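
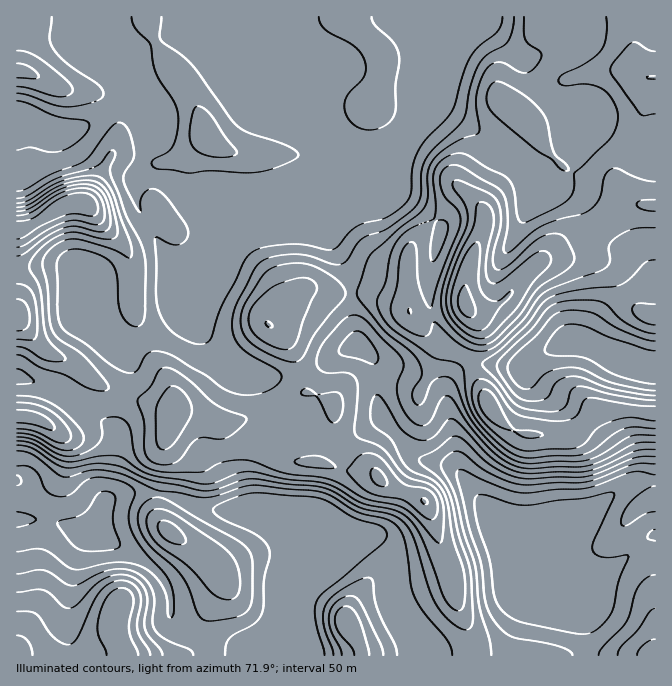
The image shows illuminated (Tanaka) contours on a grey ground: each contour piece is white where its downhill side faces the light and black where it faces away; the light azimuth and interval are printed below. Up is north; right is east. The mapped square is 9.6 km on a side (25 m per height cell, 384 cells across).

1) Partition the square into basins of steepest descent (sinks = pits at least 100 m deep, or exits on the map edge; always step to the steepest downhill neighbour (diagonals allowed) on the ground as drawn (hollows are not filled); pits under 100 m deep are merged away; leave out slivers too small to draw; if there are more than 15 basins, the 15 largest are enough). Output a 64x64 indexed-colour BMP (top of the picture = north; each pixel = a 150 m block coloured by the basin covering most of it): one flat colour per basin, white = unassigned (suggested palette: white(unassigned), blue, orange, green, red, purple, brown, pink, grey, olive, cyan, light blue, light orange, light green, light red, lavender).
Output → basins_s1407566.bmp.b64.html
<image width="64" height="64" href="data:image/bmp;base64,Qk12CAAAAAAAAHYAAAAoAAAAQAAAAEAAAAABAAQAAAAAAAAIAAATCwAAEwsAABAAAAAAAAAA////ALR3HwAOf/8ALKAsACgn1gC9Z5QAS1aMAMJ34wB/f38AIr28AM++FwDox64AeLv/AIrfmACWmP8A1bDFADMzMzMzMzMzMzMzMzMzMzMzMzMzMzMzIiIiIiIiIiIiMzMzMzMzMzMzMzMzMzMzMzMzMzMzMzIiIiIiIiIiIiIzMzMzMzMzMzMzMzMzMzMzMzMzMzMzMiIiIiIiIiIiIjMzMzMzMzMzMzMzMzMzMzMzMzMzMzMyIiIiIiIiIiIiMzMzMzMzMzMzMzMzMzMzMzMzMzMzMyIiIiIiIiIiIiIzMzMzMzMzMzMzMzMzMzMzMzMzMzMzIiIiIiIiIiIiIjMzMzMzMzMzMzMzMzMzMzMzMzMzMzMiIiIiIiIiIiIiMzMzMzMzMzMzMzMzMzMzMzMzMzMzMyIiIiIiIiIiIiIzMzMzMzMzMzMzMzMzMzMzMzMzMzMyIiIiIiIiIiIiIjMzMzMzMzMzMzMzMzMzMzMzMzMzMzIiIiIiIiIiIiIiMzMzMzMzMzMzMzMzMzMzMzMzMzMzMiIiIiIiIiIiIiIzMzMzMzMzMzMzMzMzMzMzMzMzMzMiIiIiIiIiIiIiIjMzMzMzMzMzMzMzMzMzMzMzMzMzMyIiIiIiIiIiIiIiMzMzMzMzMzMzMzMzMzMzMzMzMzMzIiIiIiIiIiIiIiIzMzMzMzMzMzMzMzMzMzMzMzMzMzIiIiIiIiIiIiIiIjMzMzMzMzMzMzMzMzMzMzMzMzMzMiIiIiIiIiIiIiIiMzMzMzMzMzMzMzMzMzMzMzMzMyIiIiIiIiIiIiIiIiIzMzMzMzMzMzMzMzMzMzMzMzMyIiIiIiIiIiIiIiIiIjMzMzMzMzMzMzMzMzMzMzMzIiIiIiIiIiIiIiIiIiIiMzMzMzMzMzMzMzMzMzMiIiIiIiIiIiIiIiIiIiIiIiIzMzMzMzMzMzMzMzMyIiIiIiIiIiIiIiIiIiIiIiIiIjMzMzMzMzMzMzMzMyIiIiIiIiIiIiIiIiIiIiIiIiIiMzMzMzMzMzMzMzMyIiIiIiIiIiIiIiIiIkRERCIiIiIzIiMzMzMzMzMzESIiIiIiIiIiIiIiIiIkREREQiIiIiIiIjMzMzMxERERERIiIiIiIiIiIiIiIkREREREIiJEIiIiIzMzMRERERERERIiIiIiIiIiIiIkREREREREREQiIiIjMxERERERERERERIiIiIiIiIiIiRERERERERERCIiIiIREREREREREREREiIiIiIiIiIiREREREREREREIiIiIREREREREREREREiIiIiIiIiIiJEREREREREREQiIiERERERERERERERESIiIiIiIiIiIkRERERERERERCIhERERERERERERERERIiIiIiIiIiIiREREREREREREIhERERERERERERERERIiIiIiIiIiIiJEREREREREREQhERERERERERERERERIiIiIiIiIiIiIkRERERERERERBEREREREREREREREREiIiIiIiIiIiIiREREREREREREERERERERERERERERESIiIiIiIiIiIiJEREREREREREQREREREREREREREREREiIiIiIhEiIiIiIkRERERERERBEREREREREREREREREREhERERESIiIiIiJEREREREREERERERERERERERERERERERERERIiIiIiIkREREREREQREREREREREREREREREREREREREiIiIiIiJERERERERBERERERERERERERERERERERERESIiIiIiIiREREREREERERERERERERERERERERERERERIiIiIiIiIiREREREQRERERERERERERERERERERERERESIiIiIiIiIkRERERBEREREREREREREREREREREREREREiIiIiIiIiIkREREERERERERERERERERERERERERERERIiIiIiIiIiIkREQRERERERERERERERERERERERERERESIiIiIiIiIiIkRBEREREREREREREREREREREREREREREiEiIiIiIiIiIiERERERERERERERERERERERERERERERERIiIiIiIiIiIREREREREREREREREREREREREREREREREiIiIiIiIiIhERERERERERERERERERERERERERERERERIiIiIiIiIiEREREREREREREREREREREREREREREREREiIiIiIiIiIRERERERERERERERERERERERERERERERERIiIiIiIiIhERERERERERERERERERERERERERERERERESIiIiIiIiEREREREREREREREREREREREREREREREREREiIiIiIiIREREREREREREREREREREREREREREREREREiIiIiIiIhERERERERERERERERERERERERERERERERESIiIiIiIiEREREREREREREREREREREREREREREREREREiIiIiIiIRERERERERERERERERERERERERERERERERERIiIiIiIhERERERERERERERERERERERERERERERERERERIiIiIiERERERERERERERERERERERERERERERERERERERERESIRERERERERERERERERERERERERERERERERERERERERIhEREREREREREREREREREREREREREREREREREREREREiERERERERERERERERERERERERERERERERERERERERESIRERERERERERERERERERERERERERERERERERERERERIhEREREREREREREREREREREREREREREREREREREREREi"/>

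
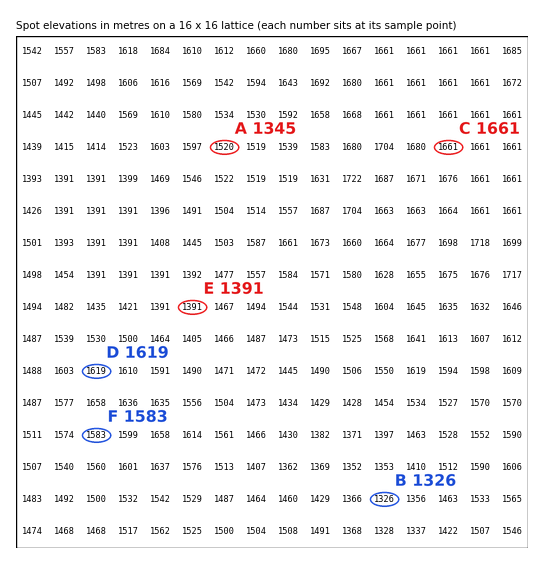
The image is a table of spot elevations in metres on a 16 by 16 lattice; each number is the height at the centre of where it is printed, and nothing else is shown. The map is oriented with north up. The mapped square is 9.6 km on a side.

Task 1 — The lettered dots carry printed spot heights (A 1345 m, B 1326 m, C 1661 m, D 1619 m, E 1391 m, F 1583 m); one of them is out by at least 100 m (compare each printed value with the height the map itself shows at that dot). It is A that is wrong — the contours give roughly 1520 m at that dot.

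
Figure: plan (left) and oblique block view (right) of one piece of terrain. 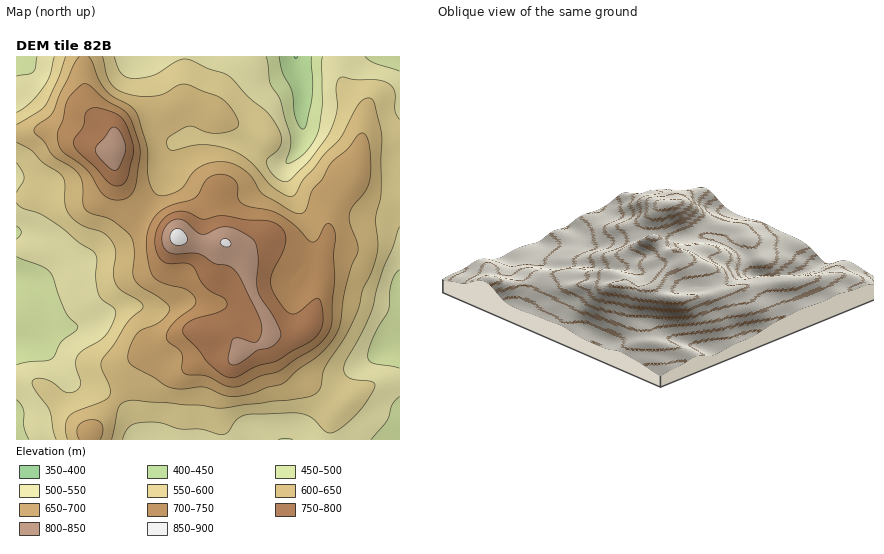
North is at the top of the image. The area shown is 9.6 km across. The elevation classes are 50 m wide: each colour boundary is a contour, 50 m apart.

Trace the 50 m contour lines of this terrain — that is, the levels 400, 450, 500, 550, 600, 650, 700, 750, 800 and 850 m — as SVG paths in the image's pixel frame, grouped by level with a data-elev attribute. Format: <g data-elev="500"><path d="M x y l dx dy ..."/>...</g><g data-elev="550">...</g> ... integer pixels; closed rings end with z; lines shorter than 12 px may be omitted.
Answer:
<g data-elev="450"><path d="M312 56l1 27-1 17-6 24-2 4-2 1-2-2-4-9-4-26-10-20-3-16"/></g><g data-elev="500"><path d="M278 440l8-2 7 2"/><path d="M371 440l15-18 6-18 8-8"/><path d="M16 400l7 10 1 16 5 14"/><path d="M400 368l-28-5-3-3-1-4 6-22 14-24 3-26 3-9 6-5"/><path d="M16 257l26 9 8 6 3 6 13 34 12 14-3 6-13 10-10 17-36 6"/><path d="M16 226l5 6-5 7"/><path d="M400 71l-26-8-9-7"/><path d="M37 56l-3 16-4 2-14 2"/><path d="M323 56l-2 8 1 40-4 28-4 10-8 10-10 8-8 4-2-2 4-14 0-12-10-36-10-18-4-26"/></g><g data-elev="550"><path d="M123 440l3-8 4-6 6-3 10-1 14 1 20 6 22 0 22 6 4-3 10-14 6-2 8-2 40-1 10 1 10 4 12 12 6 3 4-1 8-5 19-19 14-20 0-4-3-2-16-2-8-2-4-5 0-7 27-54 11-40 11-24 7-21"/><path d="M16 203l6 5 16 5 10 5 15 10 17 15 14 9 3 6-1 20 2 16 4 6 11 8 3 4-3 10-7 13-8 6-15 9-6 6-1 10 5 16-3 8-6 3-6-1-14-10-10-4-6 1-4 3 2 6 16 22 6 30"/><path d="M16 163l6 9 2 6-1 4-7 11"/><path d="M400 119l-5-9 0-18-5-8-12-4-22 0-16-3-2 4-2 5 1 26-8 22-21 29-18 17-6 1-11-7-4-6-2-6 1-4 9-8 4-6 0-6-3-10-10-15-19-15-19-22-6-3-16-5-16-8-8-1-8 3-22 13-14 3-10 0-6-2-4-4-6-16"/><path d="M54 56l-4 18-6 12-12 16-16 10"/></g><g data-elev="600"><path d="M112 440l6-32 4-4 6-3 8-1 64 5 22 3 82-10 9-2 5-4 3-6 4-18 20-30 11-24 6-24 9-16 5-18 2-12-2-26 5-24 1-56-8-36-4-4-4 0-9 8-18 34-15 14-10 14-10 10-8 16-4 2-4 0-17-10-23-27-16-9-14-4-14-1-12 1-18 4-6-2-1-6 1-4 18-11 6-1 14 6 10 1 12-1 9-4 2-4-3-8-6-10-8-7-38-15-6 1-13 9-9 2-16 0-17-3-7-5-6-7-4-7-3-18"/><path d="M16 142l14 8 13 12 19 14 3 8 0 20 4 10 11 10 22 8 8 6 6 12-3 22 3 12 4 6 19 10 4 6-1 4-15 14-13 20-13 18 1 6 8 20-1 8-7 6-26 9-6 5-5 10 3 14"/><path d="M66 56l-7 22-13 27-7 7-23 12"/></g><g data-elev="650"><path d="M100 440l3-8-1-6-4-5-6-1-8 1-5 5-2 6 2 8"/><path d="M79 56l-6 10-20 46-5 5-11 9-3 6 10 10 10 14 18 12 7 6 3 10 1 20 3 6 6 4 20 6 18 15 4 13-1 24 1 8 7 6 18 12 10 8-1 6-6 8-8 5-12 5-6 6-8 16 0 6 1 4 5 5 36 20 12 2 22-2 24 9 22-2 34-11 14-13 24-18 11-12 6-12 7-42 6-20 6-16-1-8-7-20 0-8 3-8 13-16 4-12 0-26-4-16-2-3-4 1-12 15-16 14-10 17-10 10-6 18-4 5-10-2-28-16-4-3-7-14-7-6-10-7-10-3-12 0-12 4-9 6-9 14-4 4-12 5-10 0-5-5-4-8-2-36-10-32-7-8-17-10-7-6-7-10-7-18-3-6"/></g><g data-elev="700"><path d="M228 386l12 0 20-10 20-5 16-12 18-11 12-12 4-6 2-8 3-44-1-24 2-18-4-10-4-2-4 2-7 14-3 2-4 0-15-16-15-12-10-3-20-4-8-3-4-6 0-12-2-5-8-5-8-2-8 2-5 4-9 14-4 4-24 8-12 8-6 6-3 8-3 18 4 22 4 10 10 6 22 6 6 4 4 6-2 6-19 16-6 6-3 6 2 8 10 7 4 5 1 18 5 3 20 1z"/><path d="M112 200l8 0 6-1 4-4 4-5 2-8 4-26-1-12-7-22-6-9-21-13-15-15-6-1-12 9-5 9-4 18-5 12 0 12 6 8 16 12 8 8 14 22z"/></g><g data-elev="750"><path d="M229 378l7-1 20-11 20-5 37-21 6-8 4-8 0-10-2-12-3-3-2 0-18 13-6 2-8-5-10-15-3-8 0-8 12-26 3-12-2-8-6-8-10-3-22-1-22-4-22 3-16-7-12 0-10 7-8 11-1 13 3 13 4 5 4 2 18 0 7 2 13 21 8 6 12 6 3 6-1 4-6 4-24 6-8 4-5 6 0 4 26 32 11 10z"/><path d="M114 186l8-1 5-7 6-24-1-12-6-18-6-8-14-6-14-2-6 4-3 14-9 12 0 6 5 8 17 16 12 14z"/></g><g data-elev="800"><path d="M231 364l9-1 18-13 14-4 6-4 3-6-1-6-4-10-15-22-3-8-1-10 1-22-2-14-7-8-17-8-12-1-18 7-6-2-12-12-6-1-4 1-8 5-4 9 0 8 4 8 8 4 24 0 17 9 11 2 6 3 8 10 19 40 3 12-4 11-6 1-14-4-6 2-4 18 1 4z"/><path d="M112 170l4 0 2-2 8-18-1-8-3-8-4-4-4-3-4 2-13 17-2 4 3 6z"/></g><g data-elev="850"><path d="M224 246l6-1 0-3-2-3-4 0-3 3 0 2z"/><path d="M174 244l8 1 5-5-2-6-5-5-6 0-4 5 1 6z"/></g>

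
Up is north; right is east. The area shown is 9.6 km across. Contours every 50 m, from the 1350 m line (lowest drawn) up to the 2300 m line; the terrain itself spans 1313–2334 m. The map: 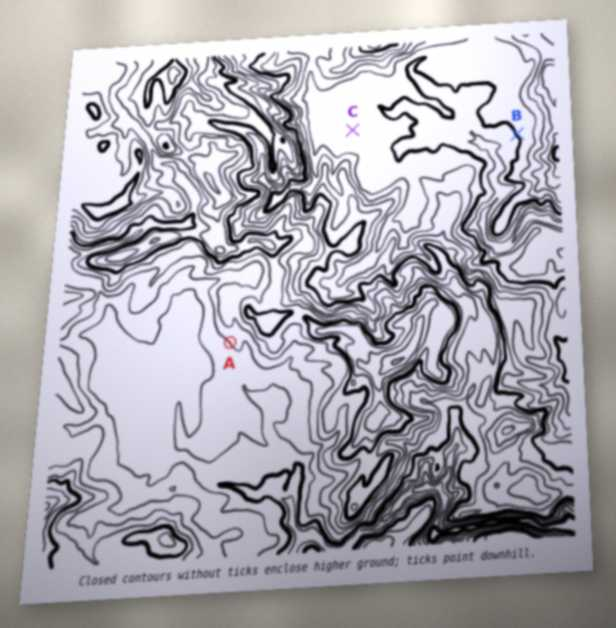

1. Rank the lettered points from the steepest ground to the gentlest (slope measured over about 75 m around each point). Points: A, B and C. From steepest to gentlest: A B C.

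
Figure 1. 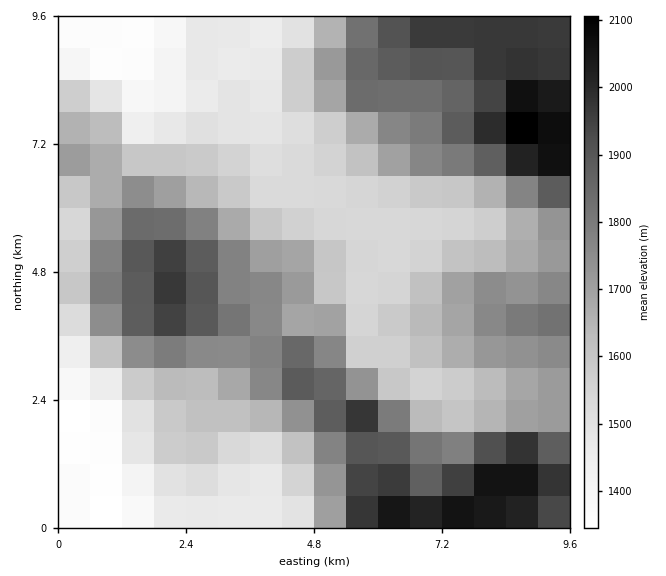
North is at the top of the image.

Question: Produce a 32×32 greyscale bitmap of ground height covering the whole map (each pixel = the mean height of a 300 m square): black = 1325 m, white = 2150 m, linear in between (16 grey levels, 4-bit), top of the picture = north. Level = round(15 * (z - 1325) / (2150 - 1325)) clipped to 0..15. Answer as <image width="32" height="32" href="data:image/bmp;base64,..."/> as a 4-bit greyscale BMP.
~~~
<image width="32" height="32" href="data:image/bmp;base64,Qk12AgAAAAAAAHYAAAAoAAAAIAAAACAAAAABAAQAAAAAAAACAAATCwAAEwsAABAAAAAAAAAAAAAAABEREQAiIiIAMzMzAERERABVVVUAZmZmAHd3dwCIiIgAmZmZAKqqqgC7u7sAzMzMAN3d3QDu7u4A////ABEAASMzMzMzWLzd3d3dzLsRABIjMzMzNGi97czd3d3LEQASMzMzMzRordu7zd3d2xABEjREMzNFeKy6qave3dsQASNEVUMzVXmrqqmJvd3KAAEkVVVENFZ5q7qYiJq7qQABJFVVVVVnisy5dmZniIgAESRVVWZniavLllREVWZmERI0VVZmeJq6qWVERFVndyEkVnZmZ4mrqGVERFVmZ3ciRWiHd3iJq6dURFVmd3eII1eJqZmIiImXVEVWZ3eIiCRomruqmYd3hkRFVmeIiZk1eavMupmIdnZERWZniJmZRomrvLqYiIZVRERWZ4iIiUaJq8y6mIiHVEREVWd3d3hGiavMuph3d1VEREVWZmd3NYmru7mYdmZVREREVVVndzV4qqqpd2VVRERERERFZ3c0aJmIh2ZURERERERERWd4RGeId2VVRERERERERFZ4mVZmeHZlVERERERFVVZnirt3dmZmVVQzRERFZneIibzdd3VEREREM0REVniZmrze7md1MjMzMzNERWZ4mavN7u5WZCIjMzMzM0VniImbvO7tVlMSIjMzIzRWiZmZmrzu7UQxEREiMzNGeKqZqqq83dwiERESIiIjRniqqqqqvMzMEQAREjMyIzVnmqu7u8zMzAARERIzMiI0Z4qry7zMzMwRERERIzMiM1eaq8zMzMzM"/>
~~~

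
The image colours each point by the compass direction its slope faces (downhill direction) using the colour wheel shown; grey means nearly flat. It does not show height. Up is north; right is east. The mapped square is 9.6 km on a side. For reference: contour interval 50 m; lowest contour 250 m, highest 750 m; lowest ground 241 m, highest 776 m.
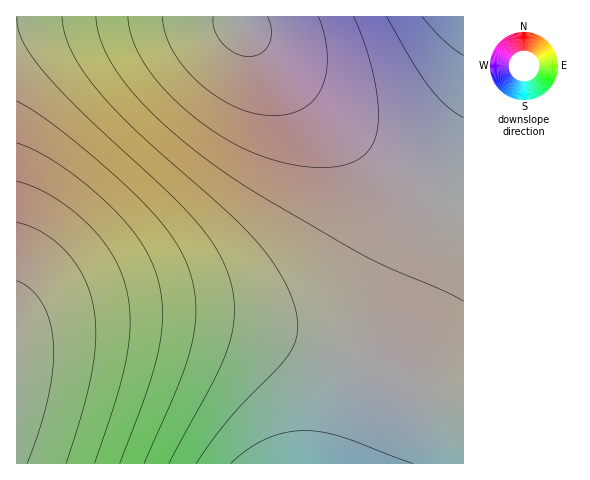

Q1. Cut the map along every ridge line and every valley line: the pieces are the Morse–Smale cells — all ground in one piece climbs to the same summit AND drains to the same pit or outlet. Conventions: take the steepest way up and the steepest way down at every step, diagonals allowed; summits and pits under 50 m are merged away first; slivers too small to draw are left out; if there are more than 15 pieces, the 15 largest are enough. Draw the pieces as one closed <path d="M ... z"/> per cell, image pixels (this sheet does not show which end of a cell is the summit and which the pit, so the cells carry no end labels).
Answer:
<path d="M239 16l-223 1 0 322 36-13 56-7 66 0 60 6 37 7 47 13 70 27 49 24 14 4 12 0 1-193-51-24-57-42-80-77-31-35-4-4z"/><path d="M174 319l-66 0-37 4-33 7-21 9-1 124 448 0-1-63-12 0-14-4-66-31-77-27-60-13z"/><path d="M463 16l-222 0-1 4 5 9 31 35 44 44 43 39 56 39 44 20z"/>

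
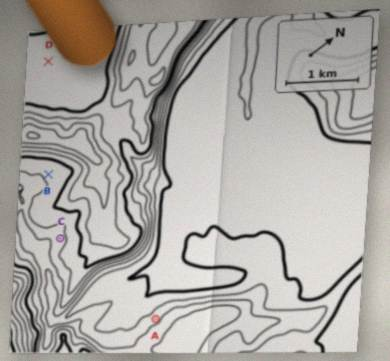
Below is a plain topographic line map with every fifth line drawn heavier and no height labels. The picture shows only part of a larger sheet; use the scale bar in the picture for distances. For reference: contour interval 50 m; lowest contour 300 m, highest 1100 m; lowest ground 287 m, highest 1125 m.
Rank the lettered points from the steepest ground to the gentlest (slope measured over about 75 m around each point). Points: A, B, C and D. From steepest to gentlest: A C B D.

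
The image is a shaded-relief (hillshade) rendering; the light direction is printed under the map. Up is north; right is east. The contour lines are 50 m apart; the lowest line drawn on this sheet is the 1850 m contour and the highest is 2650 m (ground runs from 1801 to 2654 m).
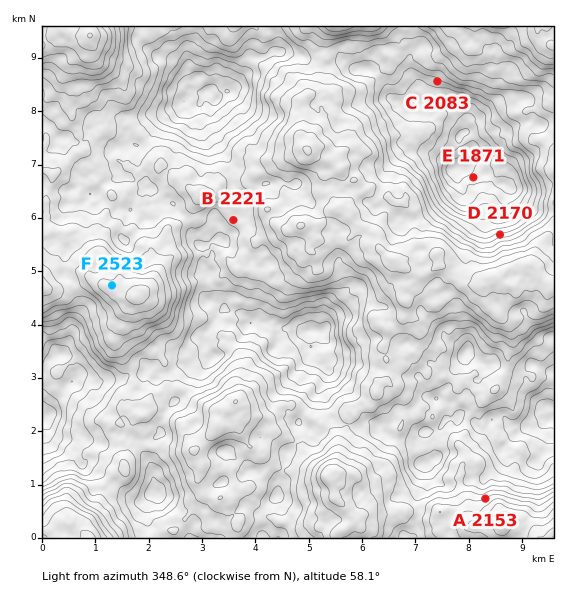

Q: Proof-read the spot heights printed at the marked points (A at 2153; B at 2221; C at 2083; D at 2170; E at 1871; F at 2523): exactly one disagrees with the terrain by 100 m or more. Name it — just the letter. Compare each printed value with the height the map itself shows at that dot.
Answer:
A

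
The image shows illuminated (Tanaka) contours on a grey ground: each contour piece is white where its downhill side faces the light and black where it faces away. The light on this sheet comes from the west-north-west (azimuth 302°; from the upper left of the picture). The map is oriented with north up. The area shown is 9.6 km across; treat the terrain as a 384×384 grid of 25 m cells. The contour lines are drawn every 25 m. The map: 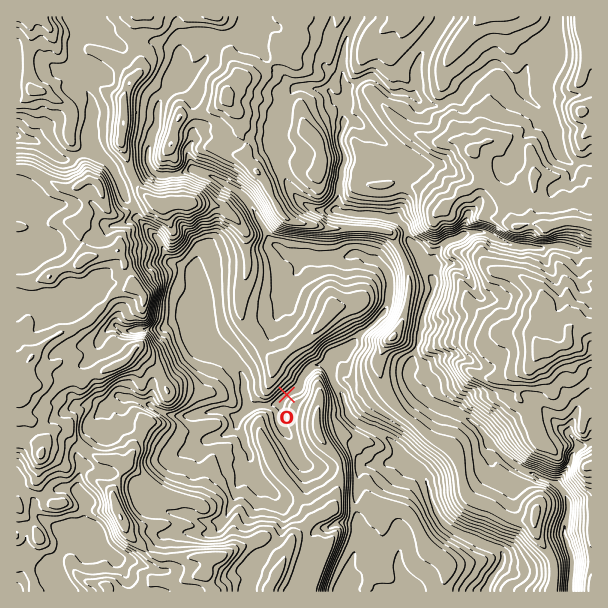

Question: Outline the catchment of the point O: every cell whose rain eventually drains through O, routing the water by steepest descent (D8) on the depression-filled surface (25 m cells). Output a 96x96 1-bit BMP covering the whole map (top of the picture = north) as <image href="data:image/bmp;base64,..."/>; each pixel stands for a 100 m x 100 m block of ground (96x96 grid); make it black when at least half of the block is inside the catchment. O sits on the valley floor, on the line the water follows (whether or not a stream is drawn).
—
<image width="96" height="96" href="data:image/bmp;base64,Qk2+BAAAAAAAAD4AAAAoAAAAYAAAAGAAAAABAAEAAAAAAIAEAAATCwAAEwsAAAIAAAAAAAAA////AAAAAAAAAAAAAAAAAAAAAAAAAAAAAAAAAAAAAAAAAAAAAAAAAAAAAAAAAAAAAAAAAAAAAAAAAAAAAAAAAAAAAAAAAAAAAAAAAAAAAAAAAAP/4AgAAAAAAAAAAAf//BwAAAAAAAAAAA///zwAAAAAAAAAAB////4AAAAAAAAAAD////8AAAAAAAAAAD////+AAAAAAAAAAH/////gAAAAAAAAAH/////4AAAAAAAAAH/////4AAAAAAAAAP/////4AAAAAAAAAP/////8AAAAAAAAAP/////8AAAAAAAAAH/////8AAAAAAAAAH/////8AAAAAAAAAD/////8AAAAAAAAAH/////8AAAAAAAAB//////4AAAAAAAAD//////4AAAAAAAAH//////wAAAAAAAIP//////gAAAAAAAcf//////gAAAAAAAf///////AAAAAAAA////////AAAAAAAB////////AAAAAAAB////////AAAAAAAB///////wAAAAAAAB///////gAAAAAAAB///////gAAAAAAAA///////AAAAAAAAA//////+AAAAAAAAA//////+AAAAAAAAB//////+AAAAAAAAA//////+AAAAAAAAAf/////8AAAAAAAAAP/////4AAAAAAAAAH/////4AAAAAAAAAD/////wAAAAAAAAAA/////gAAAAAAAAAAH////AAAAAAAAAAAD////AAAAAAAAAAAB////AAAAAAAAAAAA///+AAAAAAAAAAAAf//+AAAAAAAAAAAAP///AAAAAAAAAAAAD///AAAAAAAAAAAAA///AAAAAAAAAAAAB///AAAAAAAAAAAAB///gAAAAAAAAAAAD///gAAAAAAAAAAAD///gAAAAAAAAAAH3///gAAAAAAAAAAH////AAAAAAAAAAAH////AAAAAAAAAAAH////AAAAAAAAAAAP////AAAAAAAAAAAP///+AAAAAAAAAAAH///8AAAAAAAAAAAHx//4AAAAAAAAAAAHgf/gAAAAAAAAAAAHgAAAAAAAAAAAAAAHAAAAAAAAAAAAAAAPAAAAAAAAAAAAAAACAAAAAAAAAAAAAAAAAAAAAAAAAAAAAAAAAAAAAAAAAAAAAAAAAAAAAAAAAAAAAAAAAAAAAAAAAAAAAAAAAAAAAAAAAAAAAAAAAAAAAAAAAAAAAAAAAAAAAAAAAAAAAAAAAAAAAAAAAAAAAAAAAAAAAAAAAAAAAAAAAAAAAAAAAAAAAAAAAAAAAAAAAAAAAAAAAAAAAAAAAAAAAAAAAAAAAAAAAAAAAAAAAAAAAAAAAAAAAAAAAAAAAAAAAAAAAAAAAAAAAAAAAAAAAAAAAAAAAAAAAAAAAAAAAAAAAAAAAAAAAAAAAAAAAAAAAAAAAAAAAAAAAAAAAAAAAAAAAAAAAAAAAAAAAAAAAAAAAAAAAAAAAAAAAAAAAAAAAAAAAAAAAAAAAAAAAAAAAAAAAAAAAAAAAAAAAAAAAAAAAAAAAAAAAAAAAAAAAAAAAAAAAA="/>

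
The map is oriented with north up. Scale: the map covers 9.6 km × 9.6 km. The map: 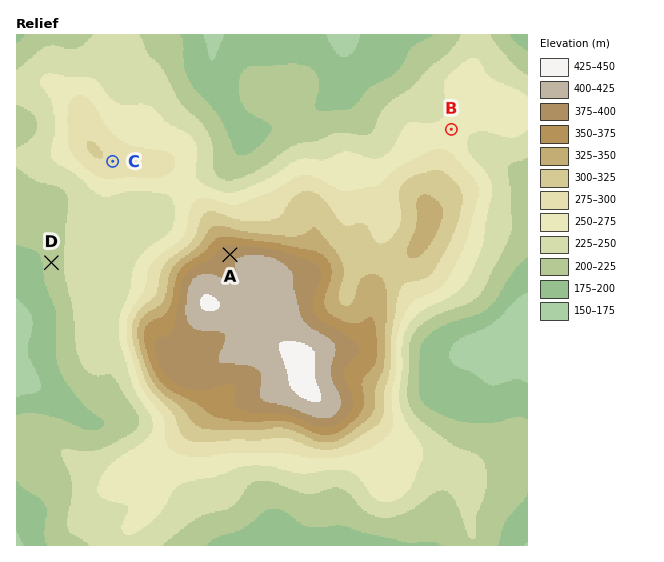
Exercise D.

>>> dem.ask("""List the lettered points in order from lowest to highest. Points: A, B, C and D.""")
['D', 'B', 'C', 'A']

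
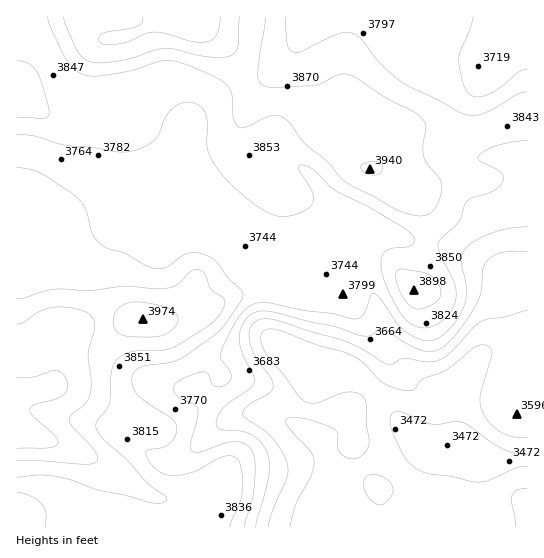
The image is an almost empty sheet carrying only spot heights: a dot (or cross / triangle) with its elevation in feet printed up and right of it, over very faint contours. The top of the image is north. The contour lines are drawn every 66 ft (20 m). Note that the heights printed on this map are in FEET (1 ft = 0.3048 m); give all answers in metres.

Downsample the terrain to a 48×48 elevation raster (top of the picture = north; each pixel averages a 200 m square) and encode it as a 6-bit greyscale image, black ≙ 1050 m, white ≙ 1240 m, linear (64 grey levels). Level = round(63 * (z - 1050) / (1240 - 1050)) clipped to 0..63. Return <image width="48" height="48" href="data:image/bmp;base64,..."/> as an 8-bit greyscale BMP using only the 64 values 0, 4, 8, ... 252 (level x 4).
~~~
<image width="48" height="48" href="data:image/bmp;base64,Qk02DQAAAAAAADYEAAAoAAAAMAAAADAAAAABAAgAAAAAAAAJAAATCwAAEwsAAAABAAAAAAAAAAAAAAEBAQACAgIAAwMDAAQEBAAFBQUABgYGAAcHBwAICAgACQkJAAoKCgALCwsADAwMAA0NDQAODg4ADw8PABAQEAAREREAEhISABMTEwAUFBQAFRUVABYWFgAXFxcAGBgYABkZGQAaGhoAGxsbABwcHAAdHR0AHh4eAB8fHwAgICAAISEhACIiIgAjIyMAJCQkACUlJQAmJiYAJycnACgoKAApKSkAKioqACsrKwAsLCwALS0tAC4uLgAvLy8AMDAwADExMQAyMjIAMzMzADQ0NAA1NTUANjY2ADc3NwA4ODgAOTk5ADo6OgA7OzsAPDw8AD09PQA+Pj4APz8/AEBAQABBQUEAQkJCAENDQwBEREQARUVFAEZGRgBHR0cASEhIAElJSQBKSkoAS0tLAExMTABNTU0ATk5OAE9PTwBQUFAAUVFRAFJSUgBTU1MAVFRUAFVVVQBWVlYAV1dXAFhYWABZWVkAWlpaAFtbWwBcXFwAXV1dAF5eXgBfX18AYGBgAGFhYQBiYmIAY2NjAGRkZABlZWUAZmZmAGdnZwBoaGgAaWlpAGpqagBra2sAbGxsAG1tbQBubm4Ab29vAHBwcABxcXEAcnJyAHNzcwB0dHQAdXV1AHZ2dgB3d3cAeHh4AHl5eQB6enoAe3t7AHx8fAB9fX0Afn5+AH9/fwCAgIAAgYGBAIKCggCDg4MAhISEAIWFhQCGhoYAh4eHAIiIiACJiYkAioqKAIuLiwCMjIwAjY2NAI6OjgCPj48AkJCQAJGRkQCSkpIAk5OTAJSUlACVlZUAlpaWAJeXlwCYmJgAmZmZAJqamgCbm5sAnJycAJ2dnQCenp4An5+fAKCgoAChoaEAoqKiAKOjowCkpKQApaWlAKampgCnp6cAqKioAKmpqQCqqqoAq6urAKysrACtra0Arq6uAK+vrwCwsLAAsbGxALKysgCzs7MAtLS0ALW1tQC2trYAt7e3ALi4uAC5ubkAurq6ALu7uwC8vLwAvb29AL6+vgC/v78AwMDAAMHBwQDCwsIAw8PDAMTExADFxcUAxsbGAMfHxwDIyMgAycnJAMrKygDLy8sAzMzMAM3NzQDOzs4Az8/PANDQ0ADR0dEA0tLSANPT0wDU1NQA1dXVANbW1gDX19cA2NjYANnZ2QDa2toA29vbANzc3ADd3d0A3t7eAN/f3wDg4OAA4eHhAOLi4gDj4+MA5OTkAOXl5QDm5uYA5+fnAOjo6ADp6ekA6urqAOvr6wDs7OwA7e3tAO7u7gDv7+8A8PDwAPHx8QDy8vIA8/PzAPT09AD19fUA9vb2APf39wD4+PgA+fn5APr6+gD7+/sA/Pz8AP39/QD+/v4A////AMC4sKigoKCgoKCgoKCgoKCgoJyYjHhcSDQsJBwYFBQYHCQkIBwYFBQUFBQYGBwkLLy4sKigoKCgoKCgpKSoqKSkoKCglIBkTDwsJBwYFBQYICQkJBwYGBQUGBgYGCAoLLSwrKSgoKSkpKiorKysrKioqKiknIhsVEA0KBwYFBgcJCgoJCAcGBgYGBgYHCAoLKyopKSkpKisrLCwsLCsqKioqKiooIx0XEg4LCAcGBggKCwsKCAcGBgYFBQUGCAkKKyoqKissLS4uLi4sKigmJicoKiooIx0YFBANCggHCAkKCgoJBwYFBAQEAwMEBQcHLi0tLi8vMDAwLy0qJiQjIiMlJygnIx0YFBENCwkICQkKCQkHBgQDAwMDAwMDAwMEMzMzMzQ0MzIwLSonJCMhICAhIyUlIh0YFBANCwkJCgoKCQgGBAMDAwMDAwMDAwMDODg4ODc1MzEtKiclJSQjIB4dHiAhHxsWEg4LCgkKCgsKCQcFAwMDAwMDAwMDBAUFOzs6OTc0MS0qJyUmJycmIh4bGhsbGhcTDwwKCQkKCgsKCQYEAwMDAwMDAwMFCAoKOzo5NzQxLisoJiYnKCgmIx8bGBYVFBIODAoJCQoKCgsKCQUDAwMDAwMDAwYJDA0OOjk3NTMxLywqKCcnJyYkIh8cGRUTEA4MCwoKCgsLCwsKCAUDAwQGBgUFBgkMDg8POTk4NzU0MS8sKScmJSMhHx4dGxgVEQ8NDAsLCgoLDAwLCAYFBgcICAcGBwoMDg8POjo6OTg2MzAsKSYkIyEfHR0dHRsZFhMRDgwKCQkJCgoKCAcICQkJCAcHCAoMDQ4NOTk6Ojk3NDAsKSYjIiAfHR0dHh4cGhYTDwsICAgICAgICAoLCwoJCAcHCAkLDA0MNzg4OTg2MzAtKSYkIiEgHx4eHh4dGhYRDAkICAgICAgICg0ODQwLCgkHCAkLDAwMNTY3Nzc1MzAtKigmJSUkIyEfHh4cGBINCQgICAgICAgKDhARDw8QDw0KCAkKCwsLNDQ2Nzc1MjAvLSsqKiopJyQhHx0aFQ8KCAgICAgJCgwPEhMTExUXFhINCgkKCwsLMzQ2Nzc2MzEwMDAwMC8uLCkmIh4aFA0JCAgJCgwOEBIVFRUVGBwdHBgSDQsLCwsLMzQ2Nzg2NDExMjM0NDMyMC0rJyIbFA0KCgwOERMUFhgZGBcZHiIjIh4XEQ4NDQ0NMTM0NjY1MzExMjQ1NTQzMS8uKycgFxIQERQWGBkaHB0dGhkeJCcnJiIcFhEQEA8PLjAxMjMyMTAwMjM0NDMyMC8uLSolHhoZGhweHx8gICEfHBwiKCsrKSYgGhUTEhIRKywuLi4uLS4uLzAwMC8vLy4tLCsnIyAfICEiIiIjIyMgHSAmKy0tKygjHBcVFBMSKSkqKysrKysrLCwsKysrLC0sKykmIiAgICAhISIiIyIgHyMpLS4tLCgjHBgWFRQUJygoKCkpKSgoKCgoJycoKiwsKSYiHx4eHh4eHh4fHx8eHyUqLSwsKiYhHBgWFRUVJycnJygoKCcmJiYlJCQlKCoqJyMfHh4eHh4eHh4eHh4eICYqKiopKCQfGxgWFhYWJycnJycnJyYlJSUjIiEiJCYlIyAeHh4eHh4eHh4eHh4eICUnJycnJSIfHBkYFxcXKCgoKCcnJiUkJCMhHx8fISEhHx4eHh4eHh4eHh4eHh4eICMkJCUlJSMgHhwaGRgYKSkpKCcmJSQkIyEfHh4eHh4eHh4eHh4fHx8eHh4eHh4eHyEiJCUmJSQiIR8dHBwbKiopKCcmJSQiIR8eHh4eHh4eHh4eHyAiIiIgHx4eHh4fICIkJigoKCYkIyIhIB8fKikpKCcmJSMhHx4eHh4eHh4eHh4fISMkJSUkIyEgICAhIyYpKywrKiclJCMiIiEhKSgoJycmJCEfHh4eHh4eHh4eHh8hIyUnJygnJSMiIiMlKCsuLy8uKygmJCQjIiIhKCgnJiUkIh8eHh4eHh4eHh4eHyEjJicpKSknJSMjJSgrLS8wMTAvLCknJSUkJCMiKCcmJSMhHx4eHh4eHh4eHh4fISMmKCkpKSgmJCQmKi0vMTExMDAuLCknJiYmJSQjJSUjIiAfHx4eHh4eHh4eHh4gIyYoKSkpKCYlJCYpLTAyMjIxMC4sKigmJiUlJCQjIiEhICAgICAhISEhIB8fHyAiJSgpKSkoJyYlJyktLzExMjIxMC4rKCYlJSQkJCMjICAhIiMjJCQlJSUkIyIhICEjJikqKikoJycoKi0vMDAwMTExMC0qKCcmJiUkJCQjIyMkJiYmJiYnJycnJSQiISEjJikqKikpKCkrLjAwMDAwMDAwLy0qKSkoKCcmJiUlJygpKSgnJycnKCgnJiUjIiIjJikrKyoqKSosLzAwMDAwMDAwLy0rKikpKCgoKCgnKysrKiknJycnJycnJiUkIyIkJikrLCwrKywtLzAwMDAwMC8vLSwqKSgmJSUnKCkpLS0sKignJiYmJiYmJiYlJCQlJykrLCwsLC0uLzAwMDAwLy4sKykoJiUjISEjJSgpLi0sKSgnJycmJiYmJiYmJSUmKCorLCwsLC0tLi4vLy8uLSspKCYlJCIgHh4fISQmLi0rKSgoKCgoJycnJycmJicoKSssLCwrKysrKystLi0sKigmJSMiISAfHRwcHiAiLSwqKSgqKywrKyopKCcnKCkqLC0tLSsqKSgoKCkqKyspKCYkIyEgIB8eHRwbHB0fKysqKSotMDExMC8tKyoqKywuLzAvLiwpJyYmJicoKSknJiQiISAfHx4eHRwbGxwdKiopKSwwNDY2NjUzMS8vMDIzMzMyLywpJiUlJSYnJycmJCMhIB8fHh4eHRwbGhscKSkpKi4yNjg4ODg3NjU1Njg4NzUzMC0qJyQkJCUlJiYlIyIhHx8eHh4eHRwbGhsbKSkpKzA0Nzg4ODk4ODg5Ojs7OTYzMC0qJyQjIyQkJCQkIiEgHx8eHh8fHhwbGhoaKSkqLTE1Nzg4ODg4OTk7PD09OjczMC4rJyQjIyMjIyMjIiEgHx8eHx8fHh0bGhoaA=="/>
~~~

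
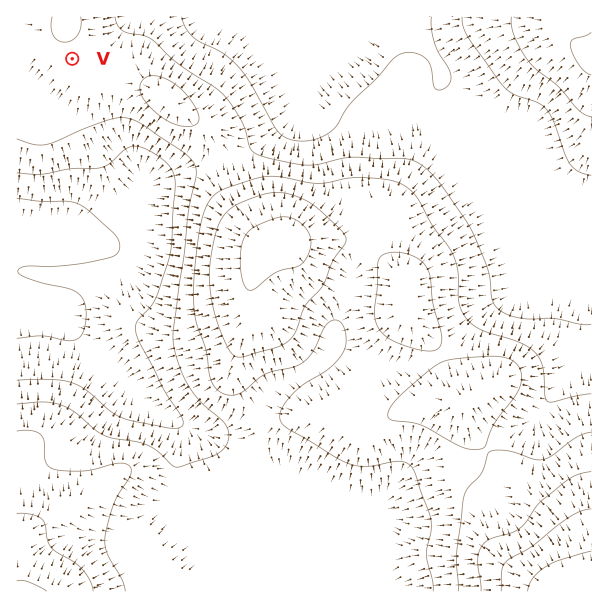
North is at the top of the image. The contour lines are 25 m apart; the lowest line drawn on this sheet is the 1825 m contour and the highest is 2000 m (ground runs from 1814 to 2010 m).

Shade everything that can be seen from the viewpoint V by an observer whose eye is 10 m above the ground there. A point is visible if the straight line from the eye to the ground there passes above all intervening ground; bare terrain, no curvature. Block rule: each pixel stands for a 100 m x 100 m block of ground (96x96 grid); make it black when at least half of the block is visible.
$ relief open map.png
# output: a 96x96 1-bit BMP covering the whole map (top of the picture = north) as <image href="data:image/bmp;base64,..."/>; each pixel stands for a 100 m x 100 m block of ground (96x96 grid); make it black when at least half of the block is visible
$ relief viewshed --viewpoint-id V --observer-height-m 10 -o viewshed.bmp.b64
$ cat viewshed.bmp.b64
<image width="96" height="96" href="data:image/bmp;base64,Qk2+BAAAAAAAAD4AAAAoAAAAYAAAAGAAAAABAAEAAAAAAIAEAAATCwAAEwsAAAIAAAAAAAAA////AAAAAAD//4H/8AAAAAAAAAD//wH/4AAAAAAAAAD//wH/4AAAAAAAAAD//gH/4AAAAAAAAAD//AH/wAAAAAAAAAD/8AH/gAAAAAAAAAD/4AD/gAAAAAAAAAD/AAD/AAAAAAAAAAD8AAD/AAAAAAAAAAD8AAB/AAAAAAAAAAD8AAB+AAAAAAAAAAD8AAB+AAAAAAAAAAD+AAA8AAAAAAAAAAD/gAA8AAAAAAAAAAD/8AA4AAAAAAAAAAD/+AA4AAAAAAAAAAD//AAwAAAAAAAAAAD//gA/+AAAAAAAAAD//wA//AAAAAAAAAD//8A/+AAAAAAAAAD///D/+AAAAAAAAAD/////8AAAAAAAAAD/////4AAAAAAAAAD/////gAAAAAAAAAD////+AAAAAAAAAAD////8AAAAAAAAAAD////wAAAAAAAAAAD////gAAAAAAAAAAD////gAAAAAAAAAAD////AAAAAAAAAAAD///+AAAAAAAAAAAD///+AAAAAAAAAAAD///8AAAAAAAAAAAD///4AAAAAAAAAAAD//+AAAAAAAAAAAAD//8AHwAAAAAAAAAD//4A/4AAAAAAAAAD//4D/4AAAAAAAAAD//wH/4AAAAAAAAAD//wP/4AAAAAAAAAD//wf/4AAAAAAAAAD//x//4AAAAAAAAAD/////4AAAAAAAAAD/////4AAAAAAAAAD/////8AAAAAAAAAD/////8AAAAAAAAAD/////+AAAAAAAAAD/////+AAAAAAAAAD/////+AAAAAAAAAD/////+AAAAAAAAAD/////+AAAAAAAAAD//////AAAAAAAAAB//////AAAAAAAAAA//////AAAAAAAAAAH/////gAAAAAAAAAAf////gAAAAAAAAAAD////wAAAGAAAAAAA////wAAAMAAAAAAAf///4AAAQAAAAAAAH////AAAAAAAAAAAAH///wAAAAAAAAAAAD///wAYAAAAAAAAAD///4A8AAAAAAAAAB///4BwAAAAAAAAAB///8CAAAAAAAAAAA////wAAAAAAAAAAA////AAAAAAAAAAAA///8AAAAAAAAAAAAf//gAAAAAAAAAAAAf/gAAAAAAAAAAAAAf4AAAAAAAAAcAAAAfgAAAAAAAAB8AAAA+AAAAAAAAAD8AAAB4AAAAAAAAAP8IAADgAAAAAAAAA///wAHAAAAAAAAAD///8AOAAAAAAAAA////8AOAAAAAAAAH////8AeAAAAAAAAf////4A+AAAAAAAB/////4B+AAAAAAAD/////4H+AAAAAAAP/////8P+AAAAAAA////////+AAAAAA8P///////+AAAAAB8H///////8AAAAAD8H///////8AAAAAH+H///////4AAAAAP+P///////wAAAAAP/////////wAAAAAf/////////wAAAAA//////////wAAAAB//////zv/DwAAAAD//////CH+BwAAAAP//////CD8A4AAAB///////AB8A4AAAP///////A="/>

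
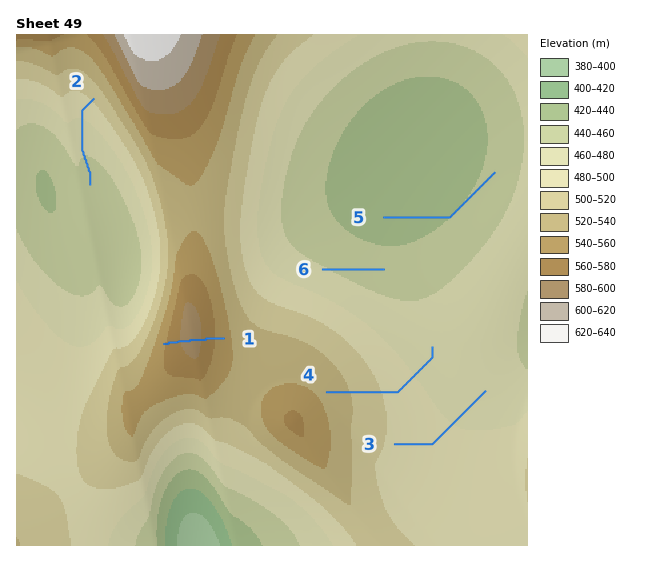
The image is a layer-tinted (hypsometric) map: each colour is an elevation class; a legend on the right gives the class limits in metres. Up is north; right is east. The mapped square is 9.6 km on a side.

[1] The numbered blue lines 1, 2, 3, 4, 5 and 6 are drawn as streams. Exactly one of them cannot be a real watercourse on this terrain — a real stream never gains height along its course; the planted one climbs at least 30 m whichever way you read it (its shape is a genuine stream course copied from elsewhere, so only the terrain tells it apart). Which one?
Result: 1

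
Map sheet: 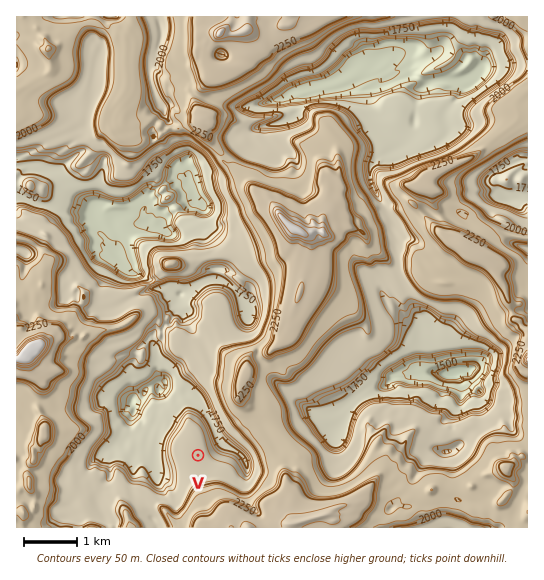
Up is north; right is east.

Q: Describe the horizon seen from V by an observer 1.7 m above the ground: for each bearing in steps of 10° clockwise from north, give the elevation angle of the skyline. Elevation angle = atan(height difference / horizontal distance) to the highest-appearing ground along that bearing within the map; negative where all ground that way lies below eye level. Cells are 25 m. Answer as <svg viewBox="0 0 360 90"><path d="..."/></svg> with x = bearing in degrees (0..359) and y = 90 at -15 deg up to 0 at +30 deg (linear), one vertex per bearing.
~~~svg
<svg viewBox="0 0 360 90"><path d="M0 53l10 1 10-10 10-11 10 3 10 4 10 0 10 1 10 1 10 2 10-3 10-5 10-2 10 0 10-4 10-8 10 1 10 4 10 0 10 12 10 5 10-1 10 6 10 0 10 8 10-5 10-3 10-1 10-2 10 6 10-9 10 5 10 5 10 0 10 3 10-1"/></svg>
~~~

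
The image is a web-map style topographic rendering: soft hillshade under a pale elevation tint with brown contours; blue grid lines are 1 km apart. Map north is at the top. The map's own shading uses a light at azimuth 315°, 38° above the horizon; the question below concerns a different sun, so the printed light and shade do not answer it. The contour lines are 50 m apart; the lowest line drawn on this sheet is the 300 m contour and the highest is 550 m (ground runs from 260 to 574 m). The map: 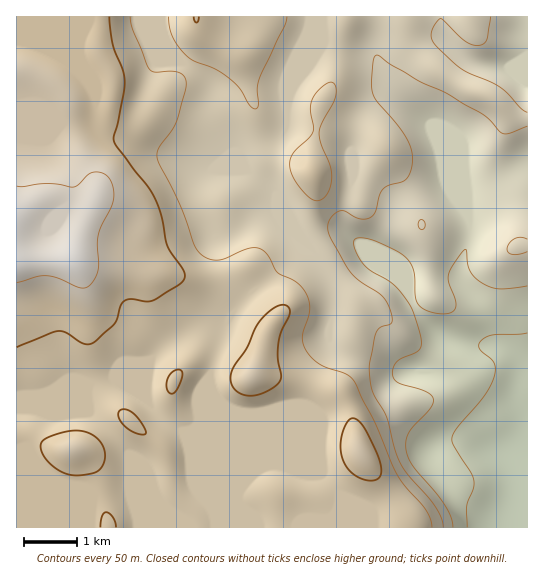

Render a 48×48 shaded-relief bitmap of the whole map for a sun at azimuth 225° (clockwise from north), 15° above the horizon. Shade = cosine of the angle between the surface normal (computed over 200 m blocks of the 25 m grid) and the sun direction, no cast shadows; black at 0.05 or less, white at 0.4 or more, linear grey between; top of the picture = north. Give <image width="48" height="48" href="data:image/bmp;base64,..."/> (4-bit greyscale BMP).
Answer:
<image width="48" height="48" href="data:image/bmp;base64,Qk32BAAAAAAAAHYAAAAoAAAAMAAAADAAAAABAAQAAAAAAIAEAAATCwAAEwsAABAAAAAAAAAAAAAAABEREQAiIiIAMzMzAERERABVVVUAZmZmAHd3dwCIiIgAmZmZAKqqqgC7u7sAzMzMAN3d3QDu7u4A////AJmZmZmHeJmZmJmZmqmZmZmZqYYwAmeImZmZmZmHeZmZmJmZqqmZmZmZqXUQBHiImZmZmZmHiZmpiZmZqqmZmZmqqFEAJoiImZmZmZmHiZqoiZmZqpiIiau7liAAWIh4iZmZqqmIiZqYiZmZmYeImrzKcgAEiHd4iZmau6mHiauYmZmZmIiZm824MABHiHZ4mZmruph3mruHmZmZmZmZm9yVAAN4h2d4mZmqqHZoq7l3mZmZmZmZq8tyADaIh3iJmYiIdmV6y5domZmZmZmZm7lQAliZiIiZmXd3dmebuGaJmZmZmZmZmrgwFXmZmZmZmYiIiIm6hmiqmZmZmZmZm6cgNoiZmZmYmZmZmZqoZou5iZm7uqmau5URR3eIiJmImZmZmZmHeKuoiZvdyqqqqnMSVmZ3iIiImaqZmZmImauoiazcqZmZh1IkVWZ3iIiIiamZmamZmaqYiKu6mHd2VDNFZniIiIiIiZmZqqmZmZmIeJqph3ZlRFZ3eJqYd3d4iZmZqqmZqpmId4mamHZVV4mHiqmHd4iImZmaqqmaqZmYiImqqHZleJmHmpdWiZmaqpmZqqqZmZmZiImqqXdmeZmImWRpu6qqqpmZq7qYiZmZmYmamYdmeZmJl0WcypqrqpmavLqImqmZmZmZmIZVeJmIdEjMqIqqqqqrzLmJqqmZmZmZmHVFaJmGQ2rJd4q6qqu8zKiJqqqZmIiZmHZVeJdTNYunaKu7u6q8y5iJmZmYd3iZmHZWeIUjWJuoebzLu5mrqod4iZh2VWiZh2ZniGM3may4ibvLu4iZmYd4iIdlRXiIdmZ4l0N5mt25iau7uoiJmId4iYdlVoiHZmeJhjaazdyoiJqqmYiJmYiImYdVZ5mHd3iZhWrN3MqYd5qpmIiZmZiImYZVaJmIiImah63bqqmHZ5qpiIiZmZmIiHVFeJmIiJmrqby5mZl2V5qpmIiZmZmIh2RGeJiImZrNuaqYiZhlaJqpmIiIiZmHZkRGeIiIiazup4mYmphmiZqpmIiIiZh2VERXiIiImb38hWiZqpdnmaqpmIiIiZdlREVniZmZmr3ZVGiquoZnmaqpmIiImYZURWd4mZmZqrunVGmrqXVYmau6mImZmHZmZ3iJmZmaqqqXZom7l1RYmau6qZmZmGZ3iIiZmZmqqpmZh4qpdTRpmbzLqpmZmHiYiIiIiZmrqZmqmImYZEWJq83LqpmZmImYeIiIiZqrqYmqmIiHVWiazd7bmJmZmImYd4iIiZq7mImqmId3Z4q83u24ZJmZl3mYd4iIiZq6h4mqmHd3iavN3cp0M5mZd4mYZniIiau6iImZmHZ4mavMynUyRpiHeJqXVniIiry6iImZmHZ4mqu6hkRFeXd3iZqGVniJq8y5iImZmHd4mqqnZWeImXeJmZl1VombzLqYiIiZmIeJqqmGaKqpmImZmZl1V5mt25iIiIiZmZiJqql3m7qIiJmZmZh1WJnNyYiIiIiJmZmZqpiJq6h3iJmZmZh1WJrNuXiImYiJmqmJqpiJu6h3iA=="/>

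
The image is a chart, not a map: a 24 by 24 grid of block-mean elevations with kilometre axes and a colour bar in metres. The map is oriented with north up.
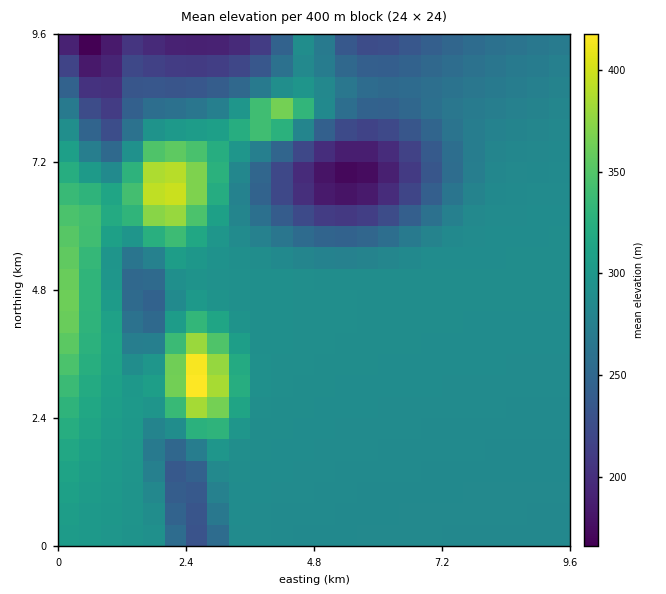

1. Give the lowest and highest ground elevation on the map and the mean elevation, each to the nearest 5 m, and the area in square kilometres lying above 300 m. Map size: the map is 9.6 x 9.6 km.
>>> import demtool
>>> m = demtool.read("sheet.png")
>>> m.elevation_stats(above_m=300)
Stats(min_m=155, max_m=430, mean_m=280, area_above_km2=17.4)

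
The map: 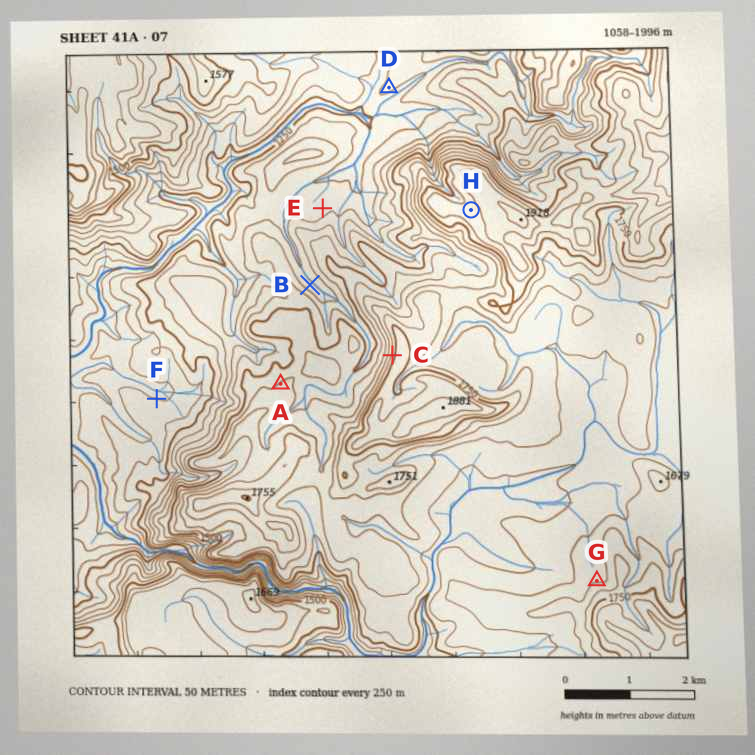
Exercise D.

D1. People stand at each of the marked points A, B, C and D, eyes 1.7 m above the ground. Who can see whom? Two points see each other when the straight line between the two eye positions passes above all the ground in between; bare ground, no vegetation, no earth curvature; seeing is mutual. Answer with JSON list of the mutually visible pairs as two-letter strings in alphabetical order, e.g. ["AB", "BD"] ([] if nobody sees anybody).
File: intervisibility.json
["AC", "BC"]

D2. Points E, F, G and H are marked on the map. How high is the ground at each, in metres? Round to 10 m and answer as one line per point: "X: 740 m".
E: 1320 m
F: 1150 m
G: 1640 m
H: 1830 m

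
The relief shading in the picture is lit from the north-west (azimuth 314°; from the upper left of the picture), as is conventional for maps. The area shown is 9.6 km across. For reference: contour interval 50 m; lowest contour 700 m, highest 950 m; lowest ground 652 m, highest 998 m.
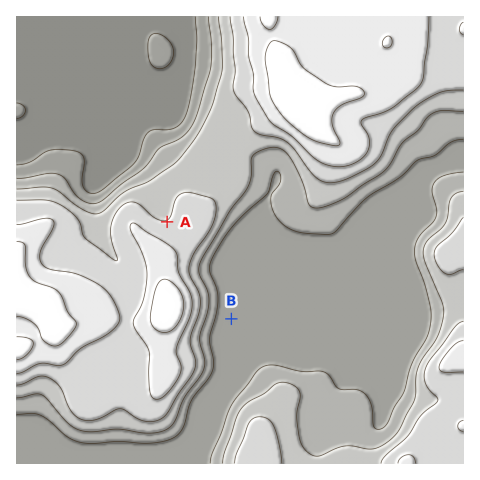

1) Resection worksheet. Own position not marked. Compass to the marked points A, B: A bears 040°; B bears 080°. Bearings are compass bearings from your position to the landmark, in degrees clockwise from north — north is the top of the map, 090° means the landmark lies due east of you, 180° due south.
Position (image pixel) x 61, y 349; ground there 940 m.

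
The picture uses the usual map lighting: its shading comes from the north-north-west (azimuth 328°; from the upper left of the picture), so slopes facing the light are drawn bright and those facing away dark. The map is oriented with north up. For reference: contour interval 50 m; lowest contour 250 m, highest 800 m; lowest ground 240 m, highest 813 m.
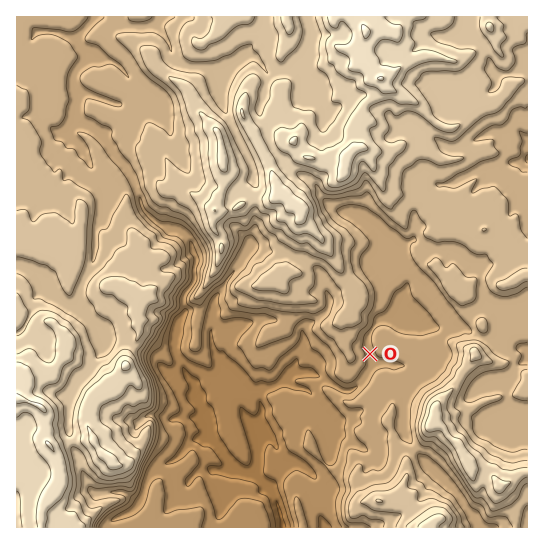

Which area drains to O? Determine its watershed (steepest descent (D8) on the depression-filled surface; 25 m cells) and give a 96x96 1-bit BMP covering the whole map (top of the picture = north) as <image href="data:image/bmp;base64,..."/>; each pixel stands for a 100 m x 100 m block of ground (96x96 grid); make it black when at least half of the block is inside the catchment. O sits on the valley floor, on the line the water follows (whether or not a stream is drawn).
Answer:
<image width="96" height="96" href="data:image/bmp;base64,Qk2+BAAAAAAAAD4AAAAoAAAAYAAAAGAAAAABAAEAAAAAAIAEAAATCwAAEwsAAAIAAAAAAAAA////AAAAAAAAAAAAAAAAAAAAAAAAAAAAAAAAAAAAAAAAAAAAAAAAAAAAAAAAAAAAAAAAAAAAAAAAAAAAAAAAAAAAAAAAAAAAAAAAAAAAAAAAAAAAAAAAAAAAAAAAAAAAAAAAAAAAAAAAAAAAAAAAAAAAAAAAAAAAAAAAAAAAAAAAAAAAAAAAAAAAAAAAAAAAAAAAAAAAAAAAAAAAAAAAAAAAAAAAAAAAAAAAAAAAAAAAAAAAAAAAAAAAAAAAAAAAAAAAAAAAAAAAAAAAAAAAAAAAAAAAAAAAAAAAAAAAAAAAAAAAAAAAAAAAAAAAAAAAAAAAAAAAAAAAAAAAAAAAAAAAAAAAAAAAAAAAAAAAAAAAAAAAAAAAAAAAAAAAAAAAAAAAAAAAAAAAAAAAAAAAAAAAAAAAAAAAAAAAAAAAAAAAAAAAAAAAAAAAAAAAAAAAAAAAAAAAAAAAAAAAAAAAAAAAAAAAAAAAAAAAAAAAAAAAAAAAAAAAAAAAAAAAAAAAAAAAAAAYAAAAAAAAAAAAAcH+AgAAAAAAAAAAA/f/BwAAAAAAAAAAA///n4AAAAAAAAAAB////4AAAAAAAAAAB////4AAAAAAAAAAB////wAAAAAAAAAAB////gAAAAAAAAAAA////AAAAAAAAAAAAf//+AAAAAAAAAAAAf//8AAAAAAAAAAAAP//8AAAAAAAAAAAAP//8AAAAAAAAAAAAP//+AAAAAAAAAAAAf//+BAAAAAAAAAAA////HwAAAAAAAAAB/////wAAAAAAAAAB/////gAAAAAAAAAD/////gAAAAAAAAAD/////gAAAAAAAAAH/////gAAAAAAAAAP/////AAAAAAAAAAf////8AAAAAAAAAAf////8AAAAAAAAAA/////4AAAAAAAAAB////8AAAAAAAAAAD////wAAAAAAAAAAD///8AAAAAAAAAAAD///4AAAAAAAAAAAH///wAAAAAAAAAAAf///gAAAAAAAAAAA///8AAAAAAAAAAAB///gAAAAAAAAAAAB///gAAAAAAAAAAAD///AAAAAAAAAAAAD//+AAAAAAAAAAAAD//+AAAAAAAAAAAAH/w+AAAAAAAAAAAAH+A8AAAAAAAAAAAAP4AcAAAAAAAAAAAAH4AAAAAAAAAAAAAAAAAAAAAAAAAAAAAAAAAAAAAAAAAAAAAAAAAAAAAAAAAAAAAAAAAAAAAAAAAAAAAAAAAAAAAAAAAAAAAAAAAAAAAAAAAAAAAAAAAAAAAAAAAAAAAAAAAAAAAAAAAAAAAAAAAAAAAAAAAAAAAAAAAAAAAAAAAAAAAAAAAAAAAAAAAAAAAAAAAAAAAAAAAAAAAAAAAAAAAAAAAAAAAAAAAAAAAAAAAAAAAAAAAAAAAAAAAAAAAAAAAAAAAAAAAAAAAAAAAAAAAAAAAAAAAAAAAAAAAAAAAAAAAAAAAAAAAAAAAAAAAAAAAAAAAAAAAAAAAAAAAAAAAAAAAAAAAAAAAAAAAAAAAAAAAAAAAAAAAAAAAAAAAAAAAAAAAAA="/>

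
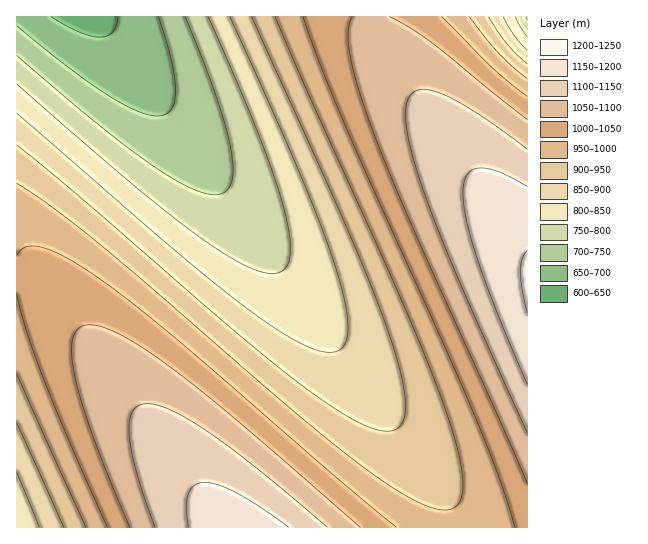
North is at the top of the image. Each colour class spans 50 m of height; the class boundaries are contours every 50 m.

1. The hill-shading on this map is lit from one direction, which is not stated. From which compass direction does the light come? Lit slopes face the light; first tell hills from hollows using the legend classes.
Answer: NE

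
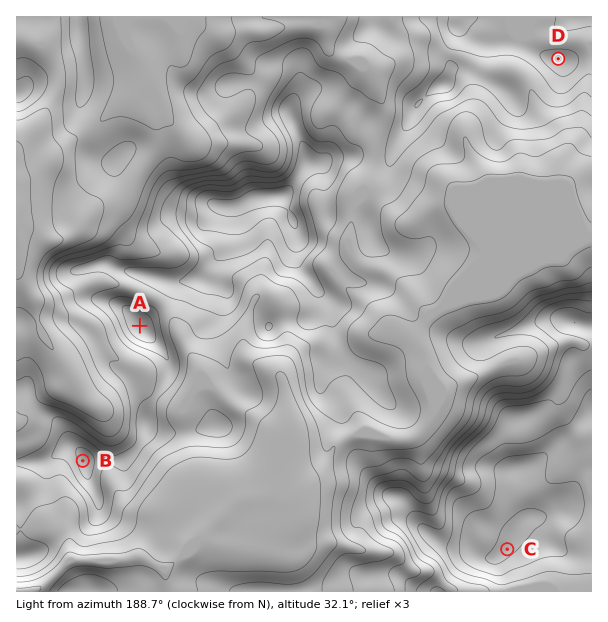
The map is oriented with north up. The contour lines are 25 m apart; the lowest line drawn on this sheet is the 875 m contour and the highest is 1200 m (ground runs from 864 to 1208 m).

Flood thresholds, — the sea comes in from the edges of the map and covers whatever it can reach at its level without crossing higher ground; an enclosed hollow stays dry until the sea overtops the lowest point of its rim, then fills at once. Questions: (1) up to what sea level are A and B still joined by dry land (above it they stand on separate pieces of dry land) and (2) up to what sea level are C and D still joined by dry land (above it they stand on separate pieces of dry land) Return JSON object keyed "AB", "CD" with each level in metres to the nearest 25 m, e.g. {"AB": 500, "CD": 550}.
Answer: {"AB": 1000, "CD": 975}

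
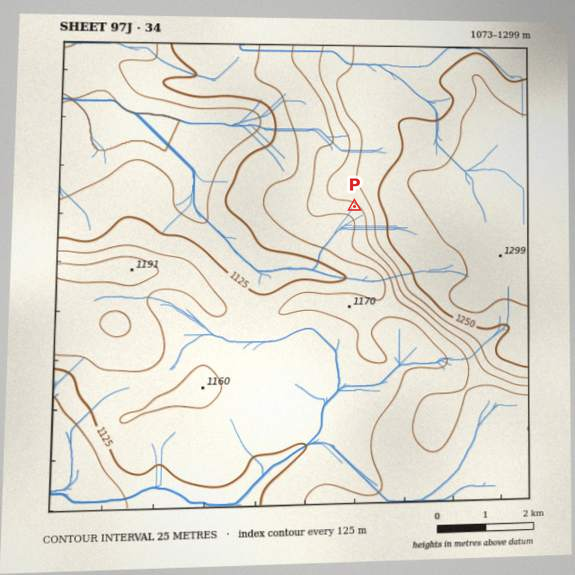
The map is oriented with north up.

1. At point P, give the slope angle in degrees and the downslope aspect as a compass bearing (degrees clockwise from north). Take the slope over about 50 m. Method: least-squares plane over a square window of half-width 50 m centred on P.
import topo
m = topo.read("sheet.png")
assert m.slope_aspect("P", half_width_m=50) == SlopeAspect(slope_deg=6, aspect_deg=211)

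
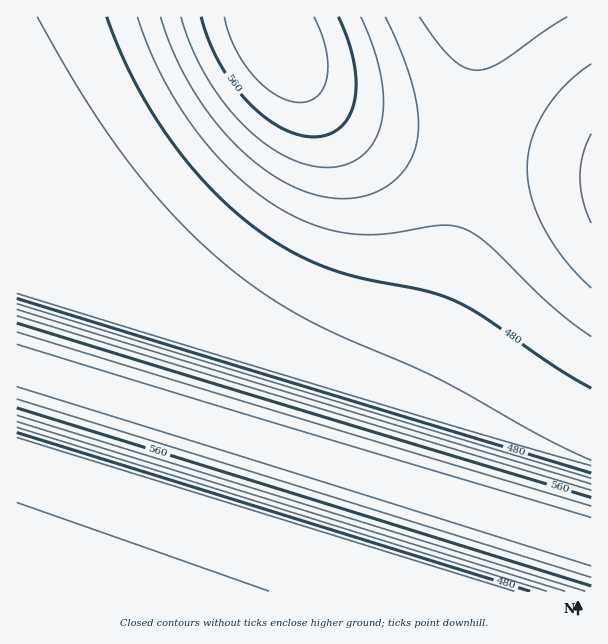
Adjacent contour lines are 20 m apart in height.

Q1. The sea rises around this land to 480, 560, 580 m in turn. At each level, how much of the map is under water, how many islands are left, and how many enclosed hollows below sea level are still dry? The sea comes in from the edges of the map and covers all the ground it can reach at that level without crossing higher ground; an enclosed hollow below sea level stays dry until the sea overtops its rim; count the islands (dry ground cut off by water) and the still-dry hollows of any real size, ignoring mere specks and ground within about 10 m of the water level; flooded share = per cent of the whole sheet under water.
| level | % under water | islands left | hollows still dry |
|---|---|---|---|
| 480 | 42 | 0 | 0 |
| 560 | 81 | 0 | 0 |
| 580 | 86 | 0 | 0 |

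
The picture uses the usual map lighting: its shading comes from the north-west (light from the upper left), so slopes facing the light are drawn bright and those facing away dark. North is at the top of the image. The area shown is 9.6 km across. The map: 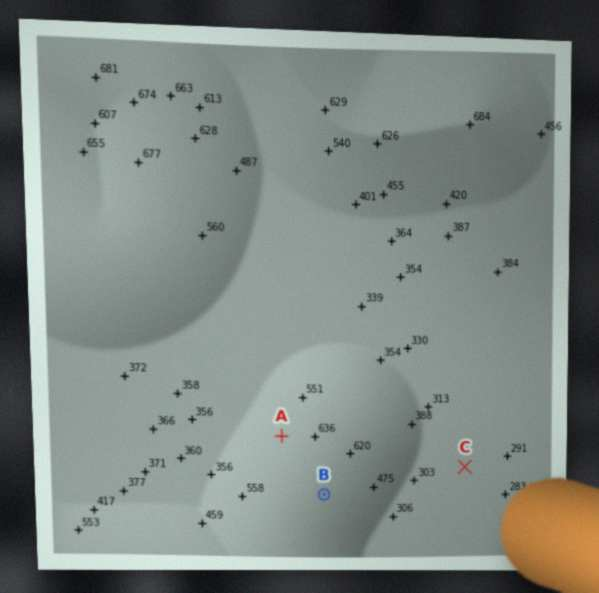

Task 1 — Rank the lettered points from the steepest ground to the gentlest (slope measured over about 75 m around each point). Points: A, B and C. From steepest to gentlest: A B C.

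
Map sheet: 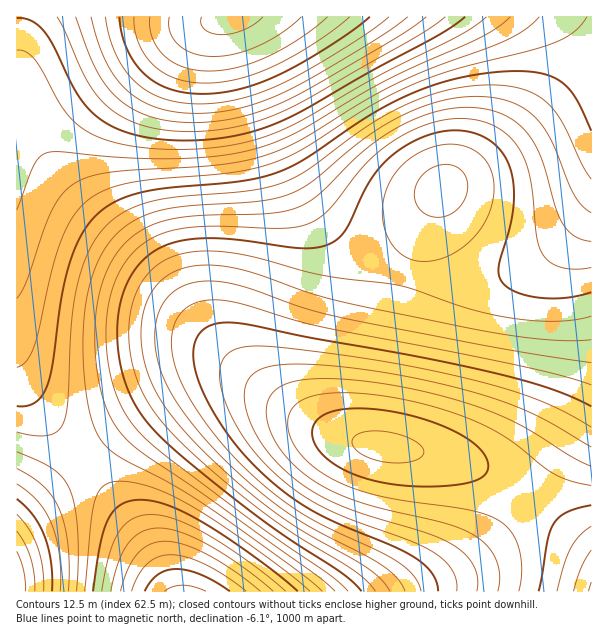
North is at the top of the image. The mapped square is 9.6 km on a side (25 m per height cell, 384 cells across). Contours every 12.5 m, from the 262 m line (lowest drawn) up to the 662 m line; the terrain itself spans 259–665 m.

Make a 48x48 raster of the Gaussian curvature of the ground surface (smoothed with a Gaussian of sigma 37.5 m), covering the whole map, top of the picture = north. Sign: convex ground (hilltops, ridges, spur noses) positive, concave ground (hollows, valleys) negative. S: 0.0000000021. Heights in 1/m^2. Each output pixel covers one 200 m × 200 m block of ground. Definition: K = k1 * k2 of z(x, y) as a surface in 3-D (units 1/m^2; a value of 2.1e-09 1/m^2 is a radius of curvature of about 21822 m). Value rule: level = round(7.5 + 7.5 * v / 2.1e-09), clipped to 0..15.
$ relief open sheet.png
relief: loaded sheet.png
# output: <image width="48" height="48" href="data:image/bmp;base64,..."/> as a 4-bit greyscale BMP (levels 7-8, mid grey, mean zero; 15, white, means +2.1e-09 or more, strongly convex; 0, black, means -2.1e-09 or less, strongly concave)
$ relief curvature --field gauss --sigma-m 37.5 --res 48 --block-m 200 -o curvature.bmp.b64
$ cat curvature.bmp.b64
<image width="48" height="48" href="data:image/bmp;base64,Qk32BAAAAAAAAHYAAAAoAAAAMAAAADAAAAABAAQAAAAAAIAEAAATCwAAEwsAABAAAAAAAAAAAAAAABEREQAiIiIAMzMzAERERABVVVUAZmZmAHd3dwCIiIgAmZmZAKqqqgC7u7sAzMzMAN3d3QDu7u4A////AP2odmeK3///7cuph1VDIhESI0VniIiHZeuXZVZ5vf/ty7qYdlVDMiIjNFZ3eId2Zcl1RERXm8zLupmHdlVUQzM0RVZmd3ZlVKhkMiNFeaqqmYiHdmZVVEREVVVmZlVUM4ZCEREjV4mYiIh3d3d2ZVVVVVVVVURDMmQxAAASNWd3d3d4iIiHd2ZlVVVVREMzIlMQAAABJFZmd3eImqqZiHdmZVVUREMyIkMQAAAAE0VWZneJq7u6qZh3ZlVVREMzIkIQAAAAEjRVZniavN3MuqmIdmZVVERDM0MQAAAAEjRVZniazu7t3Lqph3ZmZVVURFMgAAAAEjRVZ3ib3//+7cy6mId3dmZmVWUxAAABI0VWZ3ir3////t3LqZiId3d3d4ZDIRESNFZmZ3ibzv//7t3LqpmYiIh3d5dUMiIjRWZ3d3iJvN3d3Mu6qZmIiIiId5hlMzM0Vnd3d3d4mrvLu7qqmYiIiId3d6h1RDRFZ4iHdmZniZqqqqmZmIiIh3d3d6h2VEVWeJmHdmZmd4iZmZmIiIh3d3d3Zql2VVVniamYdmVVZneIiIiIiHd3d3d2Zql3ZmZ4mqqYdmVVVmd3iIiId3d3d3d2ZpmHZmd5q7uph2ZVVmd3d3d3d3d3d3d2Zph3ZmeJrMuph2ZmZmd3d3d3d3iIiHd3dph3ZneKvNy6mHZmZ3d3iId3d4iIiIiHd4h3Zniazdy6mHd3d4iIiIh3d3iIiIiIh4d2Zniazu3LqYd3eIiIiId3d3iIiZmYiHd2Zniazu3LqYh3iIiIh3d3Zmd4iImIiHd2ZmeKvd3LqYiHiIiHd3ZmZmZ3eIiIiId2ZmeJvNy7qYh3d3d3ZmZmZWZmd3d3d4d2ZmZ4q8y6mYd3ZmZmZmZmZWZmZmZnd4d2VVZomruqmIdmZVVVVVZmZmZmZmZmZod2VVVniaqpmHZlVUREVVZnd3d2ZlVWZodmVERWeJmZh3ZVREREVWZ4iZh3ZmVWZodlRERFaJmYh2ZUQzNEVmeJq7qYdmZmZ4dlQzNEZ4iId2VUMzNEVnmrzdyph2ZmZ4dlQzM0VniId2VUMzNFZ5rN//7LmHdmd3dkMyIzRnd3dmVUMzNFeKzv///sqYd3eHZUMiIjRWd3dmVUMzRWis7////9uYd3iHZUMiIjRWd3d2ZVRERXis7////9uYd3iHZUMiIjRWd3d3ZmVVVnir3v///bmHdneHZUMiIjRniIiId3ZmZ3iaze//25h2ZmeIdlMyI0V4iZmYiId3d3iZq8zcqXZVVWZ5hlQzNFaJqqqpmYiHd3iJmqqph2VERFZ6h2VERWibu7u6qZmIh3eIiIiHZUQzNEVrmHZVVnm83czLuqmYh3d3d3dmVDMzM0VsqXZmZ5ve7u3cu6qZiHd3d2ZVQzIiM0VtuodmeKzv//7ty7qZiHd3dmVUQzIiM0Vtypd3ea3////t3LqpmId3dmVUQzMzNEVuypdmeL3////+3LupmYiHd2ZVREM0RFVvyoZlaK3////+3MuqqZmIh3ZlVUREVVZg=="/>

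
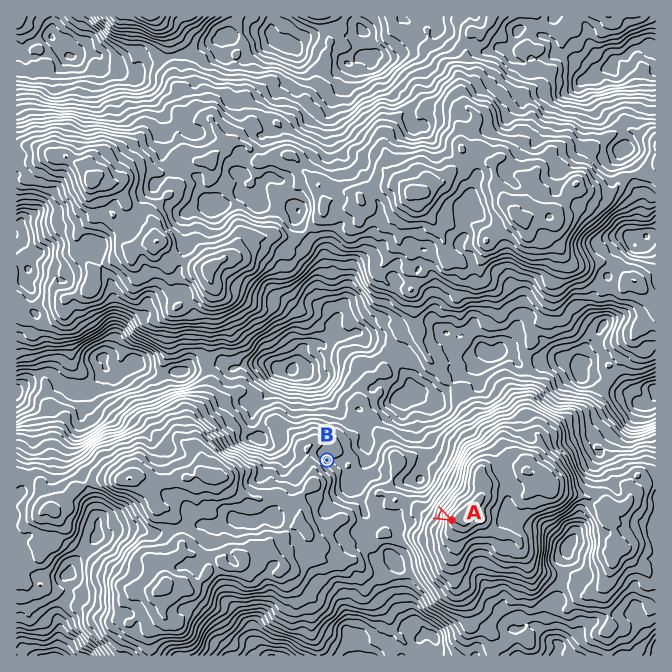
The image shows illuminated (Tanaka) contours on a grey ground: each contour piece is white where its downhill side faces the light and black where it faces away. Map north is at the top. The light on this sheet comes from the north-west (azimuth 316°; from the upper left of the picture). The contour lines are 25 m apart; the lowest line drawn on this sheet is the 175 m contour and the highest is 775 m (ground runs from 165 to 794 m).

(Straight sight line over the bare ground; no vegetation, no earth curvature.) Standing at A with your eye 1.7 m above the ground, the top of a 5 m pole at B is in view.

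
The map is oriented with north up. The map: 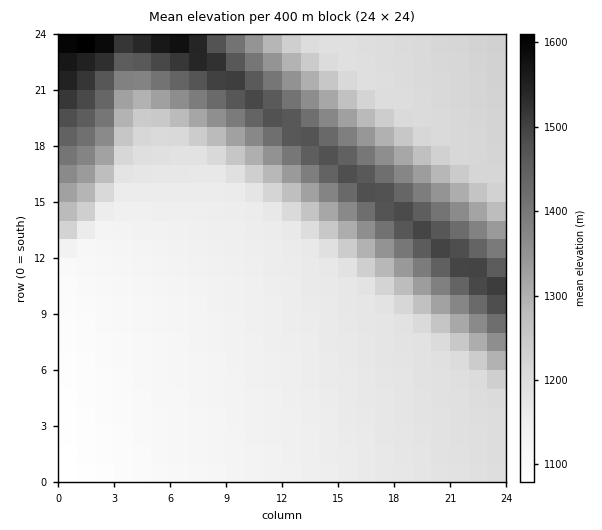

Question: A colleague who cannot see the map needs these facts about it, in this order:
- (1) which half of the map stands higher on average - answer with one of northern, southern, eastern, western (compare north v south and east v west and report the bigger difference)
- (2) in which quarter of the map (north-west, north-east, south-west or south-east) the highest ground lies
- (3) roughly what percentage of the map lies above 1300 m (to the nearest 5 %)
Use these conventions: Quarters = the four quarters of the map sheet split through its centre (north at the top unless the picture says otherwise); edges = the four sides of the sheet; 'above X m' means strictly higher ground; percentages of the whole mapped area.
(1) Taken as a whole, the northern half is higher than the southern.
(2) Look to the north-west quarter for the highest ground.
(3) About 25 % of the map lies above 1300 m.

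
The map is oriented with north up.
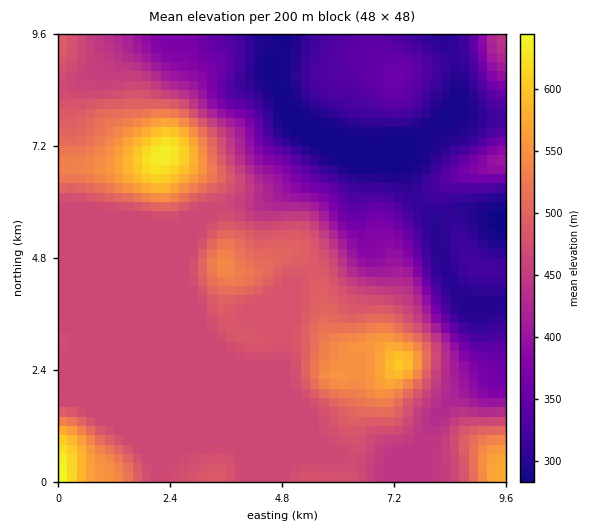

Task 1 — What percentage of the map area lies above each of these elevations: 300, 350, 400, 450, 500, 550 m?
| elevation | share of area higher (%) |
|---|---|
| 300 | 91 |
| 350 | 75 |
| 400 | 67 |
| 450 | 59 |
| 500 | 16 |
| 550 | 6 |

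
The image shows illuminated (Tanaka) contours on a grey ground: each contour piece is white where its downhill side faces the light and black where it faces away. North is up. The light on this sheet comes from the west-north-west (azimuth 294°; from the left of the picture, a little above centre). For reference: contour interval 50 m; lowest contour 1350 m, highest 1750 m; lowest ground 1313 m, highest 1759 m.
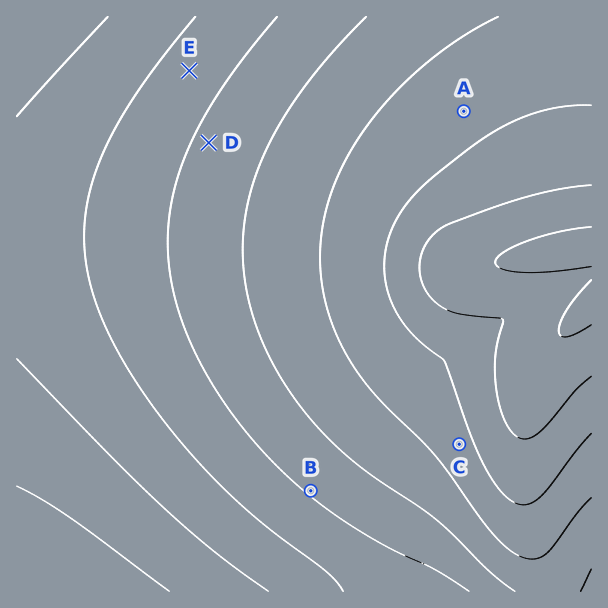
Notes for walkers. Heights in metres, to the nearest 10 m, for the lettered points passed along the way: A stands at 1630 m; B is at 1500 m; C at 1630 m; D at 1510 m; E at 1470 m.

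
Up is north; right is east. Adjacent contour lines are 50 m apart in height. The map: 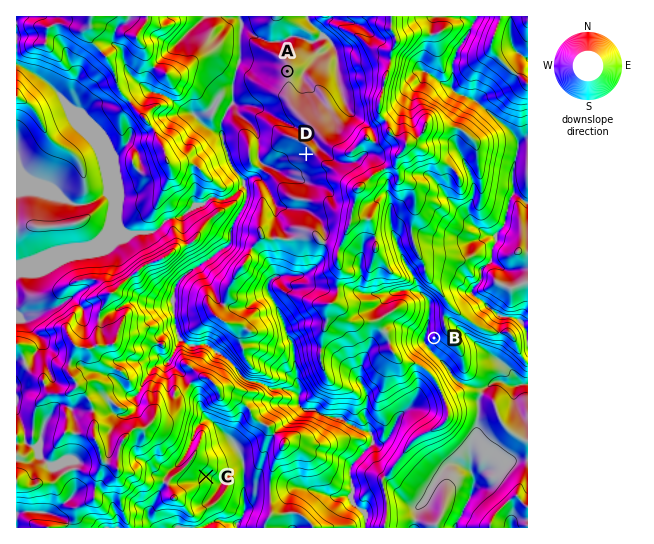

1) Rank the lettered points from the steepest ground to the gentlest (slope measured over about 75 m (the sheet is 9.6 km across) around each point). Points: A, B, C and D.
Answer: B C D A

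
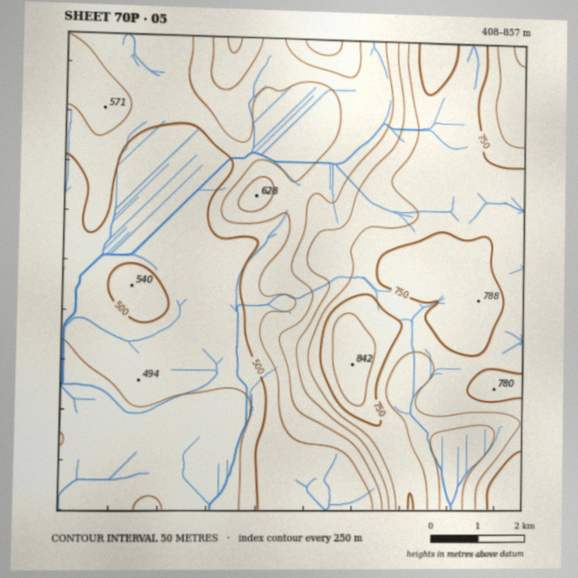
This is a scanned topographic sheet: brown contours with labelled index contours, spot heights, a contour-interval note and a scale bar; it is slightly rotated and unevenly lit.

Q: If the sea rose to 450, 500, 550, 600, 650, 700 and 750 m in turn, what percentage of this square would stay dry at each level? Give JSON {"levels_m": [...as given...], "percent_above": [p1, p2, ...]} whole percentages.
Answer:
{"levels_m": [450, 500, 550, 600, 650, 700, 750], "percent_above": [90, 72, 56, 44, 37, 29, 12]}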